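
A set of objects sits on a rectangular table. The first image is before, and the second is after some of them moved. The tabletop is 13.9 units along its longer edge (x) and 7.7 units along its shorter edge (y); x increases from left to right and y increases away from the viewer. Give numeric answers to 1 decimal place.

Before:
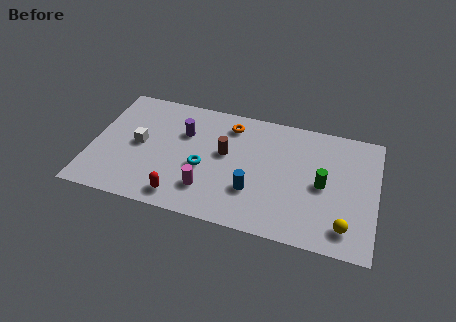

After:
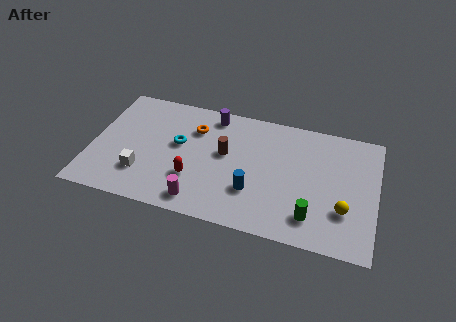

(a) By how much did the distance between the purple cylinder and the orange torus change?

-1.1

The distance was about 2.5 in the first image and 1.4 in the second, so they moved 1.1 units closer together.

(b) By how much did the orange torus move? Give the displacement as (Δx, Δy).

(-1.7, -0.7)

The orange torus started near (6.6, 6.3) and ended near (4.9, 5.6).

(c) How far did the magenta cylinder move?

0.9

The magenta cylinder was near (5.8, 1.9) before and (5.5, 1.1) after, so it travelled √(0.3² + 0.8²) ≈ 0.9 units.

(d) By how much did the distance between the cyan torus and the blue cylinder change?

+1.7

The distance was about 2.6 in the first image and 4.3 in the second, so they moved 1.7 units further apart.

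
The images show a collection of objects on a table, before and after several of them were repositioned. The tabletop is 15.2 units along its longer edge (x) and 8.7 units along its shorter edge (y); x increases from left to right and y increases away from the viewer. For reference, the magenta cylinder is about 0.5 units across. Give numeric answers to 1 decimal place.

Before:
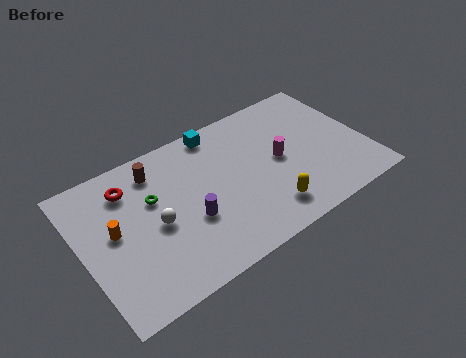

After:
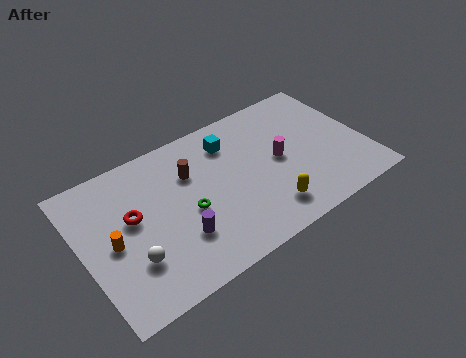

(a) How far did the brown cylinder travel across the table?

2.0

From (4.3, 7.1) to (6.0, 6.0), the brown cylinder covered √(1.7² + 1.1²) ≈ 2.0 units.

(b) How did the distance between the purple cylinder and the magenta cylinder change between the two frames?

+0.9

The distance was about 5.2 in the first image and 6.1 in the second, so they moved 0.9 units further apart.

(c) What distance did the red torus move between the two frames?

1.8

The red torus was near (2.8, 6.8) before and (2.7, 5.0) after, so it travelled √(0.1² + 1.8²) ≈ 1.8 units.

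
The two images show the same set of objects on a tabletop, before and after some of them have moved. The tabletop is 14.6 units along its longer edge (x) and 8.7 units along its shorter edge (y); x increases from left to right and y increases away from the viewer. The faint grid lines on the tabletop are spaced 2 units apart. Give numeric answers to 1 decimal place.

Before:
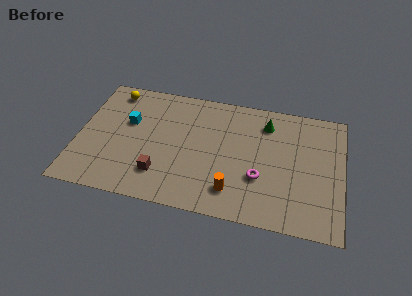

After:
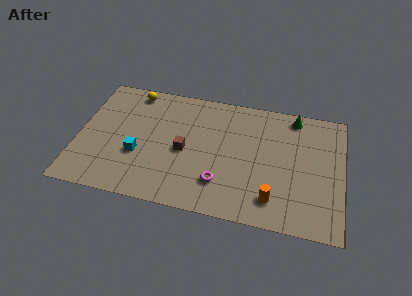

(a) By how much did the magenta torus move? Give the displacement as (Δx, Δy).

(-2.1, -0.8)

From the two frames, the magenta torus sits at roughly (10.1, 3.0) before and (8.0, 2.2) after.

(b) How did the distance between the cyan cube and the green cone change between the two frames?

+1.8

The distance was about 7.7 in the first image and 9.5 in the second, so they moved 1.8 units further apart.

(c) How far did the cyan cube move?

2.3

The cyan cube moved from about (2.7, 5.4) to (3.4, 3.2), a distance of √(0.7² + 2.2²) ≈ 2.3.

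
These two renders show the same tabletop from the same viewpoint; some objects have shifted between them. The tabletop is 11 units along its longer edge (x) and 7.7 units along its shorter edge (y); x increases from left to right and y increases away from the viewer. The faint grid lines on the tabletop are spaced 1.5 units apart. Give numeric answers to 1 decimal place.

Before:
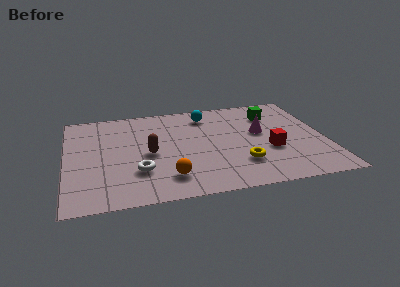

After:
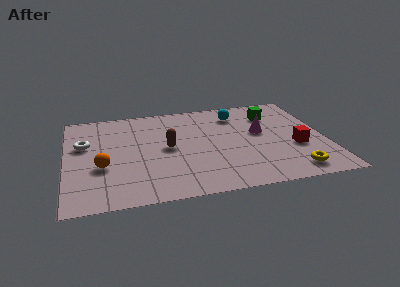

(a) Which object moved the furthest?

the white torus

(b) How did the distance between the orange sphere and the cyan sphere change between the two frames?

+1.6

They were about 5.1 units apart before and 6.7 after — 1.6 units further apart.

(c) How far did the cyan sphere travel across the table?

1.3

The cyan sphere moved from about (6.1, 6.3) to (7.4, 6.1), a distance of √(1.3² + 0.2²) ≈ 1.3.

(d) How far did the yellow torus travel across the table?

2.3

The yellow torus was near (7.3, 2.1) before and (9.4, 1.1) after, so it travelled √(2.1² + 1.0²) ≈ 2.3 units.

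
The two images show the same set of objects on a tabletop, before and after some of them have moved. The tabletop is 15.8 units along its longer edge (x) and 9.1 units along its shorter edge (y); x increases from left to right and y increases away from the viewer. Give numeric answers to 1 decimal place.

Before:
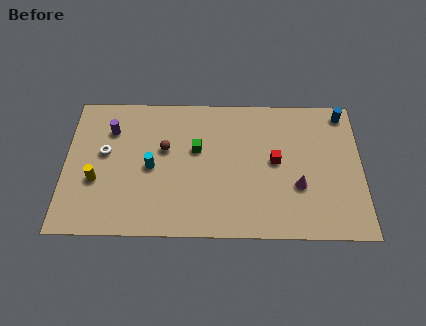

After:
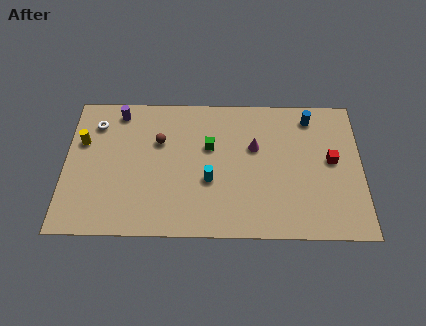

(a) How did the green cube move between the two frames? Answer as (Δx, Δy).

(0.7, 0.2)

From the two frames, the green cube sits at roughly (7.0, 5.5) before and (7.7, 5.7) after.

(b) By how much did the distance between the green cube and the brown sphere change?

+1.0

The distance was about 1.7 in the first image and 2.7 in the second, so they moved 1.0 units further apart.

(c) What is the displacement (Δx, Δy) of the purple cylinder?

(0.4, 1.2)

From the two frames, the purple cylinder sits at roughly (2.4, 6.7) before and (2.8, 7.9) after.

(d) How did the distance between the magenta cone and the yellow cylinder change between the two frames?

-1.5

Before: roughly 10.7 units apart; after: 9.2. That's 1.5 units closer together.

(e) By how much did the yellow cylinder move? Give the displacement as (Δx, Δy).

(-0.8, 2.5)

From the two frames, the yellow cylinder sits at roughly (1.7, 3.4) before and (0.9, 5.9) after.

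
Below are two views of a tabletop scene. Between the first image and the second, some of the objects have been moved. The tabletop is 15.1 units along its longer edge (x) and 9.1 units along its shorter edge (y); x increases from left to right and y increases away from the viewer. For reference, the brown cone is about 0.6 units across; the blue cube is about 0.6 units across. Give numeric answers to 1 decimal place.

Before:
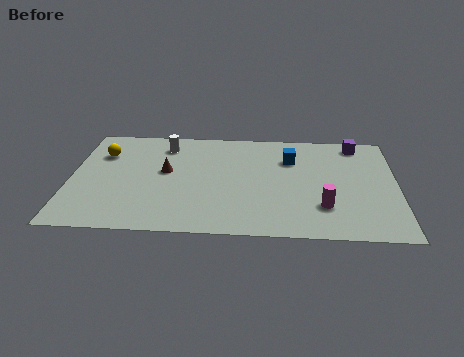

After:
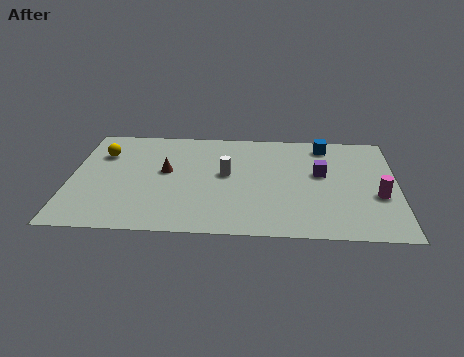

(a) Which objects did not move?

the yellow sphere and the brown cone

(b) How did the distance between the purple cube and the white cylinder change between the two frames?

-4.6

Before: roughly 9.0 units apart; after: 4.4. That's 4.6 units closer together.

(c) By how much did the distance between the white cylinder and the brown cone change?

+0.5

Before: roughly 2.3 units apart; after: 2.8. That's 0.5 units further apart.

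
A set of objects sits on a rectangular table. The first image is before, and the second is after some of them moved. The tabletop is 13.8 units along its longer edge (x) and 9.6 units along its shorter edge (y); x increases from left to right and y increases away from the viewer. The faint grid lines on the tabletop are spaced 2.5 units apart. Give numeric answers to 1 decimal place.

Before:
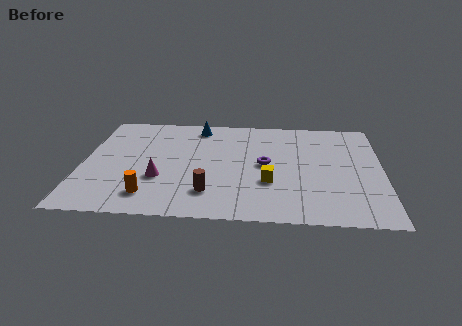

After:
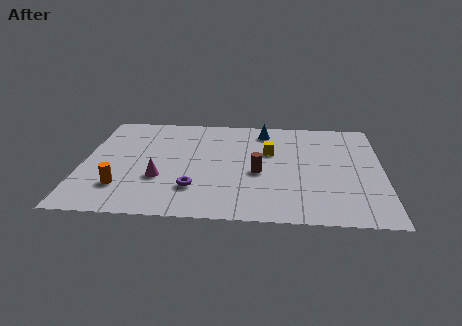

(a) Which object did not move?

the magenta cone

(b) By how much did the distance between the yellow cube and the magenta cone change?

+0.7

The distance was about 5.0 in the first image and 5.7 in the second, so they moved 0.7 units further apart.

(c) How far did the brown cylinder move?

2.9

From (5.9, 2.2) to (8.1, 4.1), the brown cylinder covered √(2.2² + 1.9²) ≈ 2.9 units.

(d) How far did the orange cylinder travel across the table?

1.4

From (3.2, 1.8) to (1.9, 2.4), the orange cylinder covered √(1.3² + 0.6²) ≈ 1.4 units.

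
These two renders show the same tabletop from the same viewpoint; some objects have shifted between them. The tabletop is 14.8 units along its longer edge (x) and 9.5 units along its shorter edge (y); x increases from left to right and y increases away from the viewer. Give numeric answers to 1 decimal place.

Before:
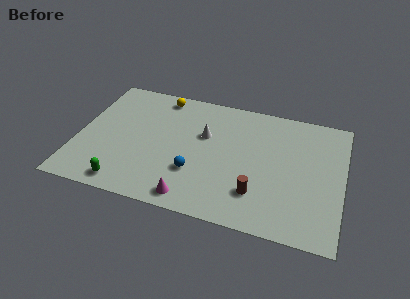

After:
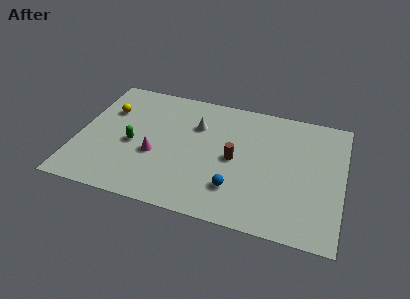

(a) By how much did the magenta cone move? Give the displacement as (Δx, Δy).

(-2.3, 2.6)

From the two frames, the magenta cone sits at roughly (6.7, 1.1) before and (4.4, 3.7) after.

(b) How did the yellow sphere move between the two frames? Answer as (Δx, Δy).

(-2.8, -1.9)

The yellow sphere was at about (4.3, 8.4) and moved to about (1.5, 6.5).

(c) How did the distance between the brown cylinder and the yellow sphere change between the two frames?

-0.9

The distance was about 8.4 in the first image and 7.5 in the second, so they moved 0.9 units closer together.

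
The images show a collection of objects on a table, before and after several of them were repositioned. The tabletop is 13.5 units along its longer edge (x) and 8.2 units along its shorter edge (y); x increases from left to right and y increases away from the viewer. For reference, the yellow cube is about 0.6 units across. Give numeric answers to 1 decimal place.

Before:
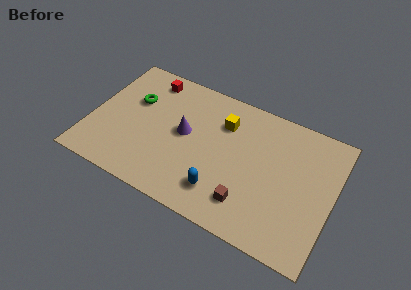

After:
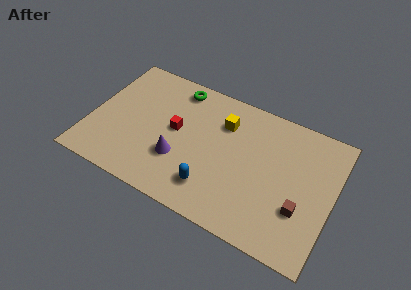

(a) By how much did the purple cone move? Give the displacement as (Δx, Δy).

(-0.1, -1.7)

The purple cone started near (5.2, 4.4) and ended near (5.1, 2.7).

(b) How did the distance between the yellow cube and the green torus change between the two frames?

-2.0

The distance was about 5.0 in the first image and 3.0 in the second, so they moved 2.0 units closer together.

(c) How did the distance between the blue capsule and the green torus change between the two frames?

-0.5

They were about 6.4 units apart before and 5.9 after — 0.5 units closer together.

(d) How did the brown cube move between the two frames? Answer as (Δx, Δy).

(2.8, 0.9)

From the two frames, the brown cube sits at roughly (9.1, 1.8) before and (11.9, 2.7) after.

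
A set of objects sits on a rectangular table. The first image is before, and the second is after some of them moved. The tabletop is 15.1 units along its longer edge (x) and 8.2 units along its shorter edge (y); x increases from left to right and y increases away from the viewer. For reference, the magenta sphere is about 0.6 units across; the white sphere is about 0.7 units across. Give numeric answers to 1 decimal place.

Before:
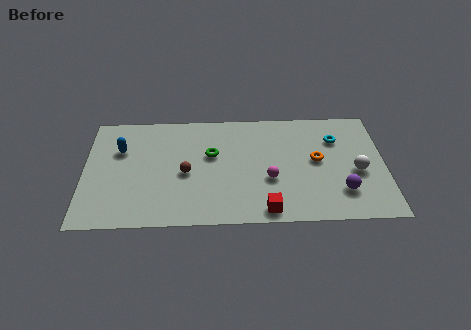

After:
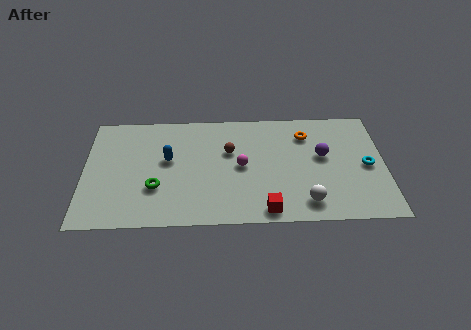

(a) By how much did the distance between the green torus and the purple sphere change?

+1.5

They were about 7.1 units apart before and 8.6 after — 1.5 units further apart.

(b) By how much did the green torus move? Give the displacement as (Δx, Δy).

(-2.8, -2.3)

The green torus was at about (6.4, 5.0) and moved to about (3.6, 2.7).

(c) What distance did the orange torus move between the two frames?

2.0

The orange torus was near (11.7, 4.4) before and (11.2, 6.3) after, so it travelled √(0.5² + 1.9²) ≈ 2.0 units.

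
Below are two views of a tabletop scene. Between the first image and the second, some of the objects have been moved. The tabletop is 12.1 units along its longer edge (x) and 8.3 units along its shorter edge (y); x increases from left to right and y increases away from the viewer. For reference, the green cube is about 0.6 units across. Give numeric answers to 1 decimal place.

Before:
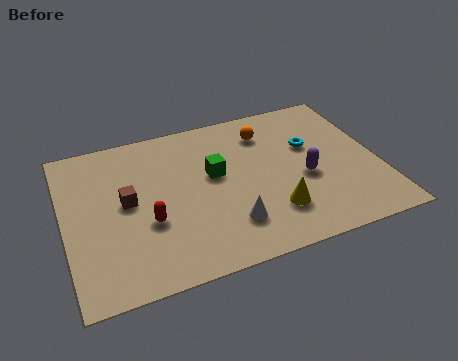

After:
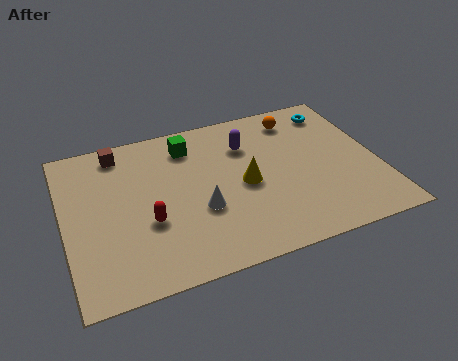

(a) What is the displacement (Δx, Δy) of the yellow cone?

(-0.9, 1.8)

The yellow cone was at about (7.8, 2.1) and moved to about (6.9, 3.9).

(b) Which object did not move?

the red capsule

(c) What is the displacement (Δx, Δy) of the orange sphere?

(1.3, 0.4)

The orange sphere started near (8.0, 6.5) and ended near (9.3, 6.9).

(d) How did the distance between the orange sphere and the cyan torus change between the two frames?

-0.6

They were about 2.1 units apart before and 1.5 after — 0.6 units closer together.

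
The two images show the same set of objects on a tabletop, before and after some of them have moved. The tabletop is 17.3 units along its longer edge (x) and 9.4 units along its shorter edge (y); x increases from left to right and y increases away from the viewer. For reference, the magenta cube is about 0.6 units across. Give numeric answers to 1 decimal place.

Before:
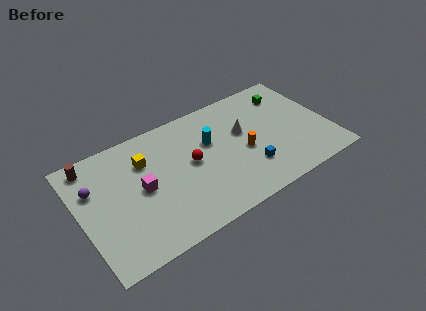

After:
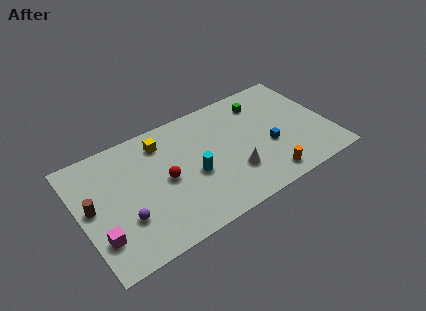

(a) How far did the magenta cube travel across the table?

3.9

The magenta cube moved from about (4.2, 4.7) to (1.0, 2.5), a distance of √(3.2² + 2.2²) ≈ 3.9.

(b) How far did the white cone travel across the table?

3.1

The white cone was near (11.5, 5.7) before and (10.3, 2.8) after, so it travelled √(1.2² + 2.9²) ≈ 3.1 units.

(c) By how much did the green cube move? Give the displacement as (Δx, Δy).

(-1.9, 0.1)

The green cube was at about (15.0, 7.4) and moved to about (13.1, 7.5).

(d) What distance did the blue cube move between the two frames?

1.9

The blue cube was near (11.4, 2.6) before and (13.0, 3.7) after, so it travelled √(1.6² + 1.1²) ≈ 1.9 units.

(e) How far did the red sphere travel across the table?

1.9

The red sphere was near (7.7, 5.0) before and (5.8, 4.6) after, so it travelled √(1.9² + 0.4²) ≈ 1.9 units.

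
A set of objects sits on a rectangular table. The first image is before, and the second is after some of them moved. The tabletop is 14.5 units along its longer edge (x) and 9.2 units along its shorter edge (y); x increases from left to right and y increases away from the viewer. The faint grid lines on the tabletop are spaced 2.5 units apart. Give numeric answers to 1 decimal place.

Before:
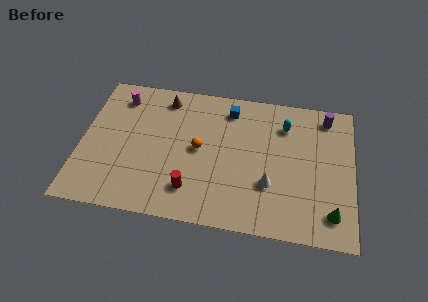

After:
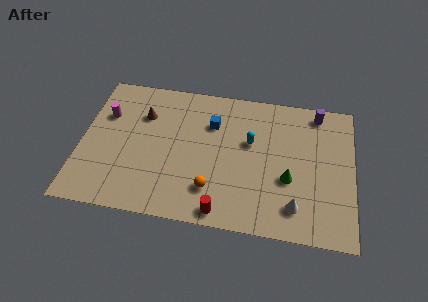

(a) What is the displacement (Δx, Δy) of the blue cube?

(-0.9, -1.1)

From the two frames, the blue cube sits at roughly (7.8, 7.6) before and (6.9, 6.5) after.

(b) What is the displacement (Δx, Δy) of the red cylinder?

(1.7, -1.1)

From the two frames, the red cylinder sits at roughly (6.0, 2.0) before and (7.7, 0.9) after.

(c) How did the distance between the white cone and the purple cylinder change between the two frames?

+0.7

Before: roughly 5.7 units apart; after: 6.4. That's 0.7 units further apart.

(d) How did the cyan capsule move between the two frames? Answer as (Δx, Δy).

(-1.8, -1.4)

From the two frames, the cyan capsule sits at roughly (10.8, 7.0) before and (9.0, 5.6) after.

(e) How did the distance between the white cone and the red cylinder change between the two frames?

-0.3

They were about 4.2 units apart before and 3.9 after — 0.3 units closer together.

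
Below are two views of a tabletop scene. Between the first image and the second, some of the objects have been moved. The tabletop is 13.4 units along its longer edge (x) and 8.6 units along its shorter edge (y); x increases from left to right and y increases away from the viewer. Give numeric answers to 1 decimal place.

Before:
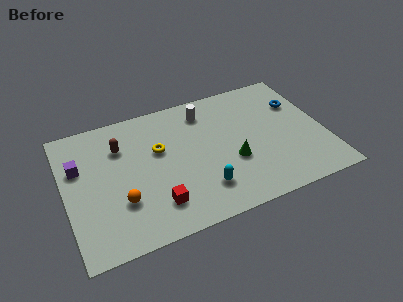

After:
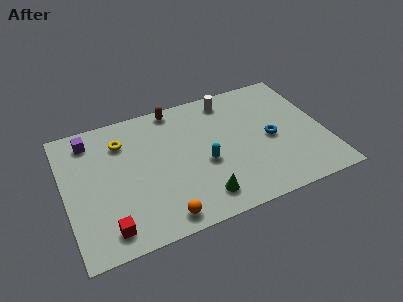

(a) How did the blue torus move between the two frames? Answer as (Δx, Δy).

(-1.7, -1.9)

The blue torus was at about (12.3, 5.9) and moved to about (10.6, 4.0).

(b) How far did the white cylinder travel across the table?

1.4

From (7.5, 7.0) to (8.8, 7.4), the white cylinder covered √(1.3² + 0.4²) ≈ 1.4 units.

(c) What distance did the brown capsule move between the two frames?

3.4

The brown capsule was near (3.0, 6.2) before and (6.0, 7.8) after, so it travelled √(3.0² + 1.6²) ≈ 3.4 units.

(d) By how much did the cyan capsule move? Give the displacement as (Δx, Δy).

(0.3, 1.6)

The cyan capsule was at about (6.8, 2.0) and moved to about (7.1, 3.6).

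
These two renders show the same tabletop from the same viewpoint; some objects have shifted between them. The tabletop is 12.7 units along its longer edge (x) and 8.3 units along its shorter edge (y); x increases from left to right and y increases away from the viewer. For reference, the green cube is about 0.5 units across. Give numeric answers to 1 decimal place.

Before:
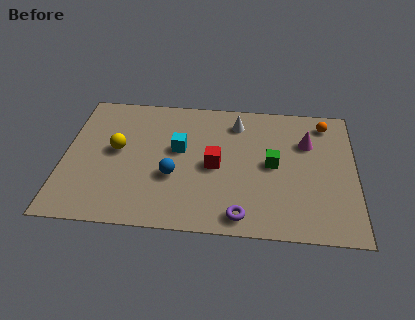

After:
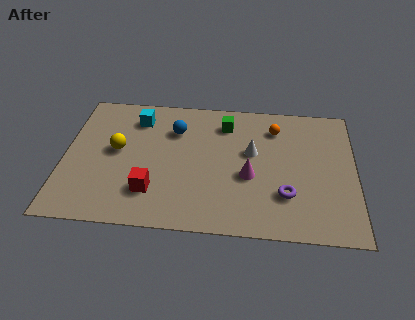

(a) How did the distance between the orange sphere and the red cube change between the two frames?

+1.2

They were about 5.7 units apart before and 6.9 after — 1.2 units further apart.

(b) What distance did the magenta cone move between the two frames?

3.4

The magenta cone moved from about (10.6, 5.7) to (8.1, 3.4), a distance of √(2.5² + 2.3²) ≈ 3.4.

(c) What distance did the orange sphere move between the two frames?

2.3

The orange sphere moved from about (11.4, 7.0) to (9.2, 6.5), a distance of √(2.2² + 0.5²) ≈ 2.3.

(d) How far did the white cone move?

1.9

The white cone was near (7.5, 6.7) before and (8.2, 4.9) after, so it travelled √(0.7² + 1.8²) ≈ 1.9 units.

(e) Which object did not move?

the yellow sphere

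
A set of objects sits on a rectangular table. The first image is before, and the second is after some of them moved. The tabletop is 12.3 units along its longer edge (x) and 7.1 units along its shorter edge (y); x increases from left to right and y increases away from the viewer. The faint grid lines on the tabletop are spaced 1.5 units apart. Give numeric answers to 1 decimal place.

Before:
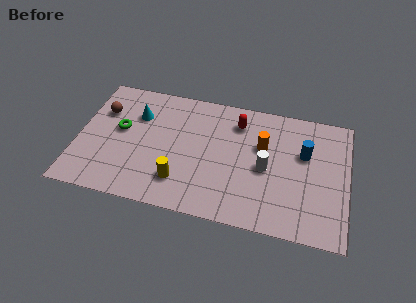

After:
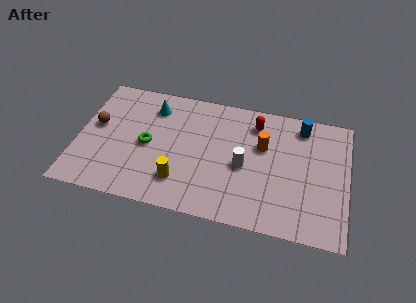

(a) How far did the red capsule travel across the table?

0.8

The red capsule was near (7.2, 5.6) before and (8.0, 5.7) after, so it travelled √(0.8² + 0.1²) ≈ 0.8 units.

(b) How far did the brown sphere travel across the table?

0.9

From (1.0, 4.9) to (0.8, 4.0), the brown sphere covered √(0.2² + 0.9²) ≈ 0.9 units.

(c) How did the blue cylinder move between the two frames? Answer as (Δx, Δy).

(-0.2, 1.5)

From the two frames, the blue cylinder sits at roughly (10.3, 4.5) before and (10.1, 6.0) after.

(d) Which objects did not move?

the yellow cylinder and the orange cylinder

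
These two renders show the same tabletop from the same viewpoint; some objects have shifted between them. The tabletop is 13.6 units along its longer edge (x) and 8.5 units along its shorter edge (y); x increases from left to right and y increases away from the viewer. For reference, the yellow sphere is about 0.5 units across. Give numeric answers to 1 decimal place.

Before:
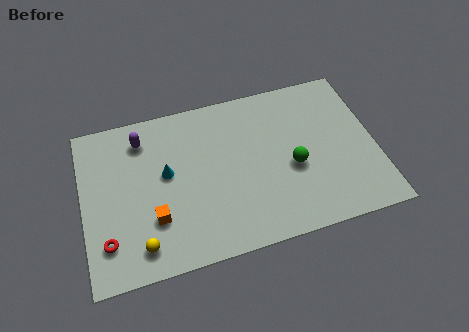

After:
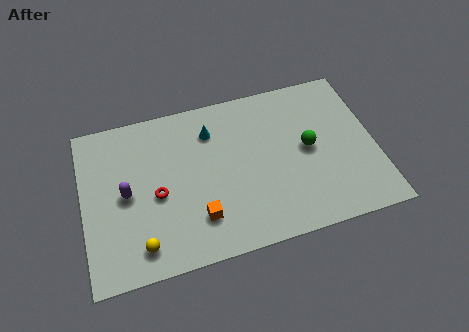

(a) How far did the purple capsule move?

2.8

The purple capsule moved from about (2.9, 6.9) to (2.0, 4.2), a distance of √(0.9² + 2.7²) ≈ 2.8.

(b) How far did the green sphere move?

1.1

The green sphere was near (9.7, 3.6) before and (10.5, 4.4) after, so it travelled √(0.8² + 0.8²) ≈ 1.1 units.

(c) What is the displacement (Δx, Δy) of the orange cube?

(2.0, -0.5)

From the two frames, the orange cube sits at roughly (3.2, 2.6) before and (5.2, 2.1) after.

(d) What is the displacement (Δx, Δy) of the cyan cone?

(2.2, 1.7)

The cyan cone was at about (3.9, 4.8) and moved to about (6.1, 6.5).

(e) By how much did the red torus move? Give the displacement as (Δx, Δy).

(2.4, 1.8)

The red torus started near (1.0, 2.0) and ended near (3.4, 3.8).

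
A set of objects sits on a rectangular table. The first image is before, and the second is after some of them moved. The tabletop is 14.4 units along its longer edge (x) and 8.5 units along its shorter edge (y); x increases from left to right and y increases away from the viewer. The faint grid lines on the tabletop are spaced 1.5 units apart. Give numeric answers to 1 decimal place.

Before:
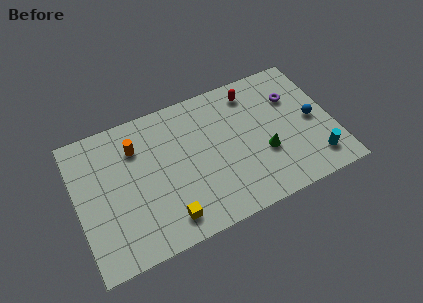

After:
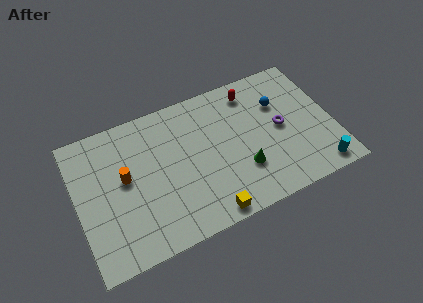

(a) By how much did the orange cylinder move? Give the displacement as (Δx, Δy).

(-0.8, -1.6)

The orange cylinder was at about (3.5, 6.3) and moved to about (2.7, 4.7).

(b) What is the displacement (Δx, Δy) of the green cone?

(-1.3, -0.5)

The green cone was at about (10.4, 3.1) and moved to about (9.1, 2.6).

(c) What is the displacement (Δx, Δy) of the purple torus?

(-0.9, -1.6)

The purple torus was at about (12.4, 5.9) and moved to about (11.5, 4.3).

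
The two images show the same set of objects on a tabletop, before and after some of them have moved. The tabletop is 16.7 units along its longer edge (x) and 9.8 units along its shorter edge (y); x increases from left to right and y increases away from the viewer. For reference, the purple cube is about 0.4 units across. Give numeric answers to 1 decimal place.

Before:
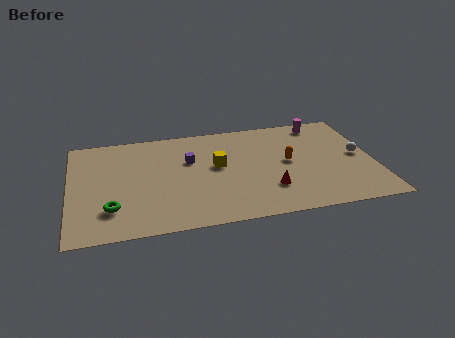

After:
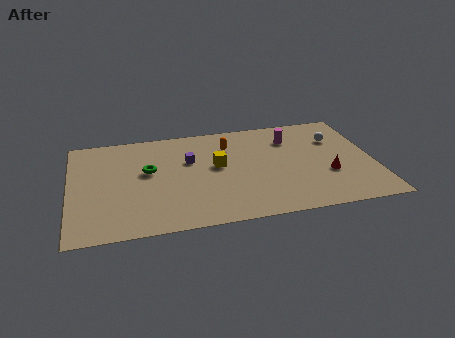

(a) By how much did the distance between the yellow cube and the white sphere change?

-1.0

They were about 7.8 units apart before and 6.8 after — 1.0 units closer together.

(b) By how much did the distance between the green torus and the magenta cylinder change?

-5.2

They were about 13.4 units apart before and 8.2 after — 5.2 units closer together.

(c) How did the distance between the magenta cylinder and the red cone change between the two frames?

-2.5

Before: roughly 6.8 units apart; after: 4.3. That's 2.5 units closer together.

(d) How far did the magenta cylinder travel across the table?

2.2

The magenta cylinder was near (14.1, 8.6) before and (12.3, 7.4) after, so it travelled √(1.8² + 1.2²) ≈ 2.2 units.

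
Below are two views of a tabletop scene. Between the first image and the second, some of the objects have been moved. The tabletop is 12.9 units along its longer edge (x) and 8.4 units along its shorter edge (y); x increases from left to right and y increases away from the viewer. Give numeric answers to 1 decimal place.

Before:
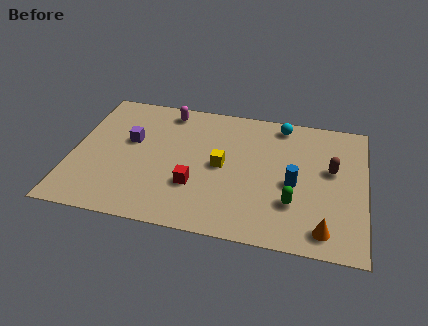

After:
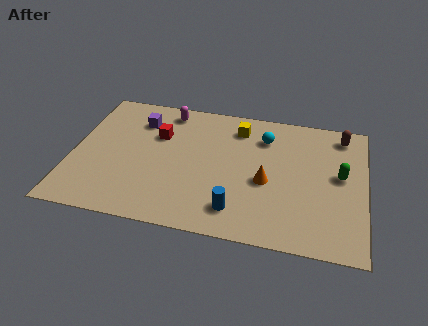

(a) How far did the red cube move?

3.4

The red cube moved from about (5.5, 2.7) to (3.7, 5.6), a distance of √(1.8² + 2.9²) ≈ 3.4.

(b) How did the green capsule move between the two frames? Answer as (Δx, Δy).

(2.0, 2.1)

The green capsule was at about (9.8, 2.5) and moved to about (11.8, 4.6).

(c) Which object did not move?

the magenta capsule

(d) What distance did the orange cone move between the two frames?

3.5

The orange cone was near (11.2, 1.2) before and (8.6, 3.6) after, so it travelled √(2.6² + 2.4²) ≈ 3.5 units.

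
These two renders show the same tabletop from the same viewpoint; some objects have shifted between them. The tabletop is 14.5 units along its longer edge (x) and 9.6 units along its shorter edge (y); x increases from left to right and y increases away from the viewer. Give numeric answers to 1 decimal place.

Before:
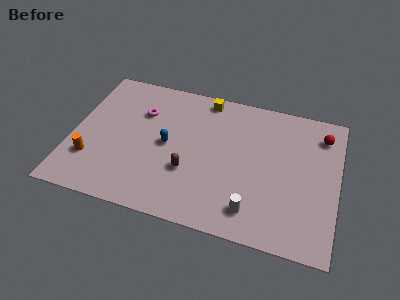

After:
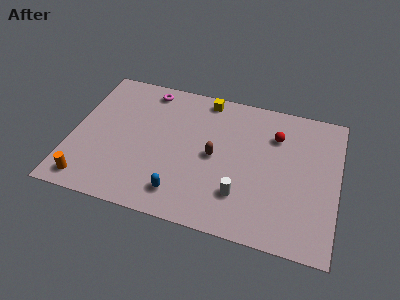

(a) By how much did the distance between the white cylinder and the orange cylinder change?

-0.7

The distance was about 9.0 in the first image and 8.3 in the second, so they moved 0.7 units closer together.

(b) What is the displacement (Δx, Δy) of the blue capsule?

(1.0, -3.1)

The blue capsule started near (5.2, 4.8) and ended near (6.2, 1.7).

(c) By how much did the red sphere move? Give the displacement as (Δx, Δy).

(-2.5, -0.7)

The red sphere was at about (13.5, 7.7) and moved to about (11.0, 7.0).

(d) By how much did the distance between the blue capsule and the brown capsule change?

+1.4

The distance was about 2.0 in the first image and 3.4 in the second, so they moved 1.4 units further apart.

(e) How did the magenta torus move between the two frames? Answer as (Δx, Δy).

(0.2, 1.7)

The magenta torus was at about (3.6, 6.7) and moved to about (3.8, 8.4).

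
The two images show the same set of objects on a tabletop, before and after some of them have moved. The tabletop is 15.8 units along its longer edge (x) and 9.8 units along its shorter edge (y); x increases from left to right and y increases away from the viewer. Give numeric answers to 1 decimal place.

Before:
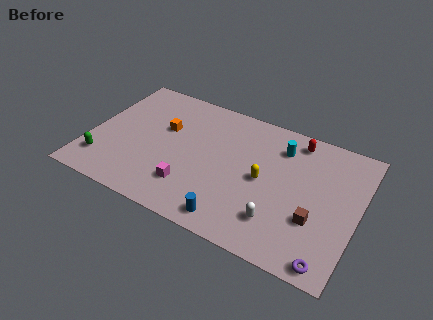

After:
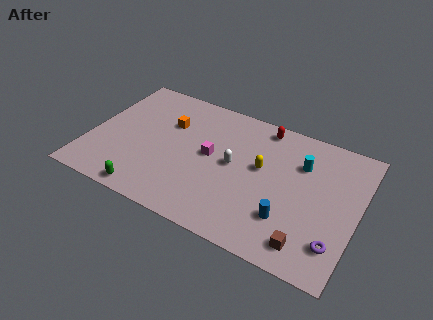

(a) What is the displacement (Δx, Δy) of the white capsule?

(-3.0, 2.8)

From the two frames, the white capsule sits at roughly (11.5, 2.3) before and (8.5, 5.1) after.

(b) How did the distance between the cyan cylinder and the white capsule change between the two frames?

-1.1

Before: roughly 5.3 units apart; after: 4.2. That's 1.1 units closer together.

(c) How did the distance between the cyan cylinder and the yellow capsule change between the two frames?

-0.3

The distance was about 2.9 in the first image and 2.6 in the second, so they moved 0.3 units closer together.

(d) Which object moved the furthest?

the white capsule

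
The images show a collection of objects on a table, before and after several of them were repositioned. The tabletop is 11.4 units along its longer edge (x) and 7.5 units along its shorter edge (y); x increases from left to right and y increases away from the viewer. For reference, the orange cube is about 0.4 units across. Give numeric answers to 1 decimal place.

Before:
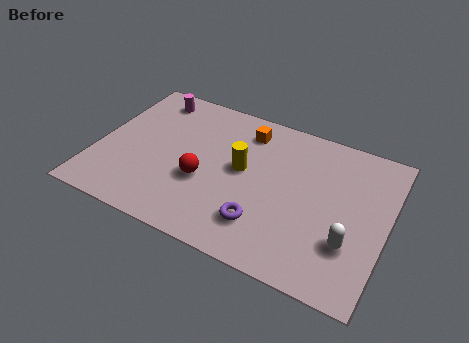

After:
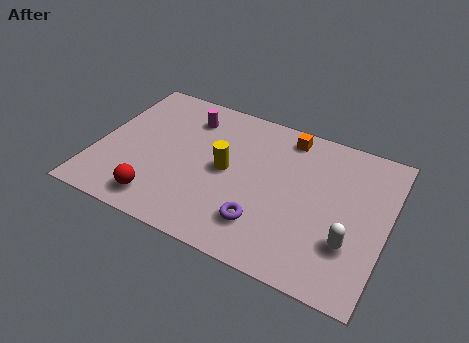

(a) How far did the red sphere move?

2.3

The red sphere was near (4.3, 2.9) before and (2.8, 1.2) after, so it travelled √(1.5² + 1.7²) ≈ 2.3 units.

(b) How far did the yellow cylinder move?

0.7

From (5.7, 4.1) to (5.1, 3.8), the yellow cylinder covered √(0.6² + 0.3²) ≈ 0.7 units.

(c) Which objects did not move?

the purple torus and the white capsule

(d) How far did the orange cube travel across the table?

1.6

The orange cube was near (5.6, 6.1) before and (7.2, 6.5) after, so it travelled √(1.6² + 0.4²) ≈ 1.6 units.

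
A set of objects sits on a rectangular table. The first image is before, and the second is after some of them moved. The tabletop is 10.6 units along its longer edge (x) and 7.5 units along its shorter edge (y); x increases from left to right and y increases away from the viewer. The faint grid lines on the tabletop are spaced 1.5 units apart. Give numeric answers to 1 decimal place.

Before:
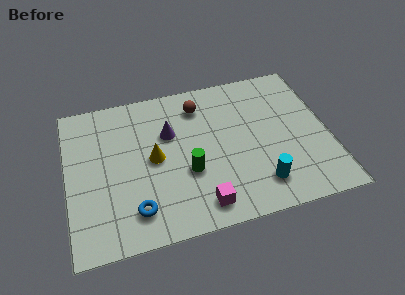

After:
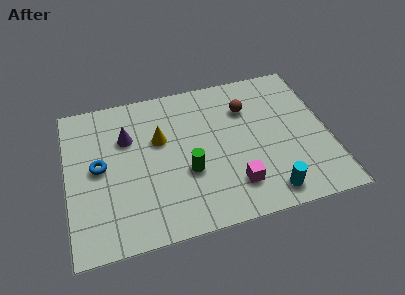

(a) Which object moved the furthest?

the blue torus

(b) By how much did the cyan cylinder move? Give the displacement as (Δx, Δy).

(0.3, -0.5)

The cyan cylinder started near (7.6, 1.5) and ended near (7.9, 1.0).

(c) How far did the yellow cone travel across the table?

0.9

The yellow cone was near (3.5, 3.8) before and (3.8, 4.7) after, so it travelled √(0.3² + 0.9²) ≈ 0.9 units.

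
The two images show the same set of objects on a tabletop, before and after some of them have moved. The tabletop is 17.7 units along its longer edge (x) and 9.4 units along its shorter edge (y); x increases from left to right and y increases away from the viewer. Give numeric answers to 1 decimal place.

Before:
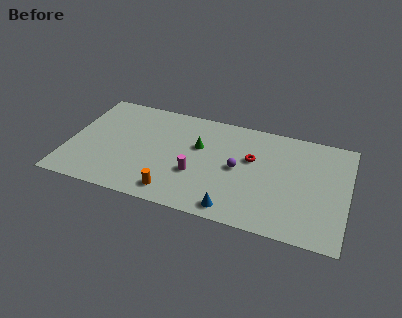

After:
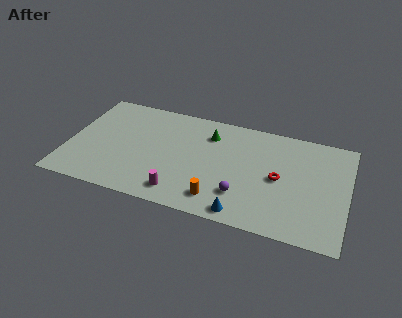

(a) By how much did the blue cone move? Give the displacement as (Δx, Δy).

(0.6, -0.1)

The blue cone was at about (10.8, 1.1) and moved to about (11.4, 1.0).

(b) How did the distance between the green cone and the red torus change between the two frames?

+1.9

The distance was about 3.4 in the first image and 5.3 in the second, so they moved 1.9 units further apart.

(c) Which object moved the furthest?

the orange cylinder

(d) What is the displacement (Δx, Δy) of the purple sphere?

(0.4, -2.2)

The purple sphere started near (10.8, 4.7) and ended near (11.2, 2.5).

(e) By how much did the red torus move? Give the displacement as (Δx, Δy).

(1.8, -1.2)

The red torus started near (11.6, 5.8) and ended near (13.4, 4.6).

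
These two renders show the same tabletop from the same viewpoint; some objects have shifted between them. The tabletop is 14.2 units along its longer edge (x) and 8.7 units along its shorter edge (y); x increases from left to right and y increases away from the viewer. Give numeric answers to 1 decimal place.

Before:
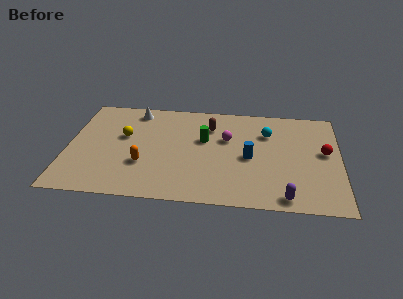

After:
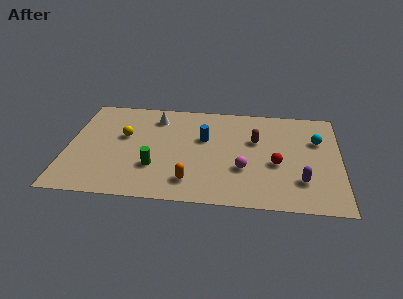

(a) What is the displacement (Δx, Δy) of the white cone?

(1.1, -0.5)

From the two frames, the white cone sits at roughly (3.4, 7.5) before and (4.5, 7.0) after.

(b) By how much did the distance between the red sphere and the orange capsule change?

-4.8

They were about 9.6 units apart before and 4.8 after — 4.8 units closer together.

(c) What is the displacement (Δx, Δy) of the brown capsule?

(2.4, -1.0)

From the two frames, the brown capsule sits at roughly (7.4, 6.5) before and (9.8, 5.5) after.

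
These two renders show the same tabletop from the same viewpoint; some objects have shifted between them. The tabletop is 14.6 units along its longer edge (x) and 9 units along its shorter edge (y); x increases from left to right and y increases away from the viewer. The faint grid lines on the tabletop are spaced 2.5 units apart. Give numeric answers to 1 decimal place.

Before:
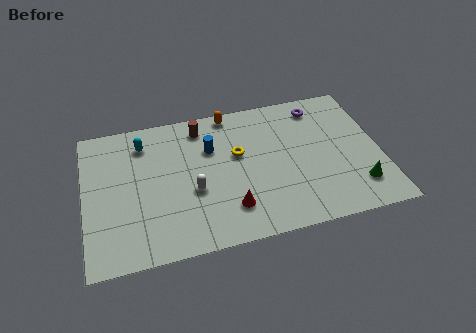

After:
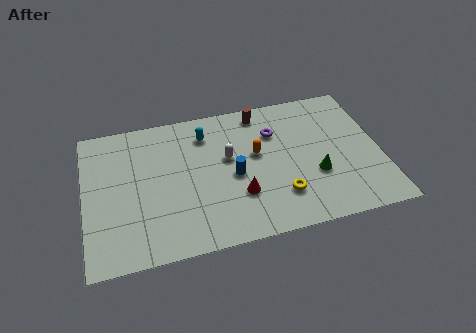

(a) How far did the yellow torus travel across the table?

3.6

The yellow torus moved from about (7.6, 5.4) to (9.5, 2.3), a distance of √(1.9² + 3.1²) ≈ 3.6.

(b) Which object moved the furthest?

the yellow torus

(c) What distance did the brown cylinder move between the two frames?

3.0

The brown cylinder was near (5.9, 7.6) before and (8.9, 7.9) after, so it travelled √(3.0² + 0.3²) ≈ 3.0 units.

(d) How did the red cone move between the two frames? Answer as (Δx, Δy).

(0.5, 0.7)

From the two frames, the red cone sits at roughly (7.0, 2.1) before and (7.5, 2.8) after.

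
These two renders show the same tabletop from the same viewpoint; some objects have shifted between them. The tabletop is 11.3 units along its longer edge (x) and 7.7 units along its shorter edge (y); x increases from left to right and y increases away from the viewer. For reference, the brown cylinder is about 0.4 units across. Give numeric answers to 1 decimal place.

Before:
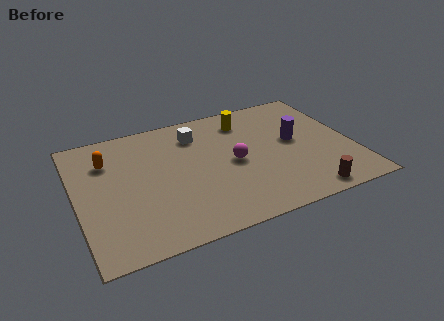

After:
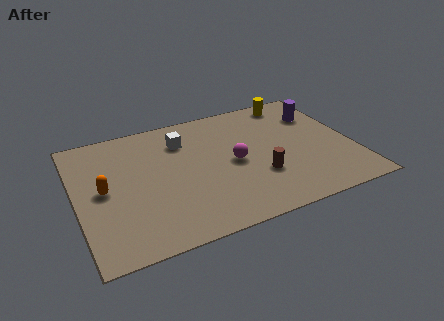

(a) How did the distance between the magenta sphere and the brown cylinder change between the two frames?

-2.4

Before: roughly 3.9 units apart; after: 1.5. That's 2.4 units closer together.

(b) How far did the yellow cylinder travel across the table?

2.2

The yellow cylinder was near (7.2, 6.2) before and (9.3, 6.8) after, so it travelled √(2.1² + 0.6²) ≈ 2.2 units.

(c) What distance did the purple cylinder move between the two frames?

1.8

The purple cylinder moved from about (9.0, 4.2) to (10.2, 5.6), a distance of √(1.2² + 1.4²) ≈ 1.8.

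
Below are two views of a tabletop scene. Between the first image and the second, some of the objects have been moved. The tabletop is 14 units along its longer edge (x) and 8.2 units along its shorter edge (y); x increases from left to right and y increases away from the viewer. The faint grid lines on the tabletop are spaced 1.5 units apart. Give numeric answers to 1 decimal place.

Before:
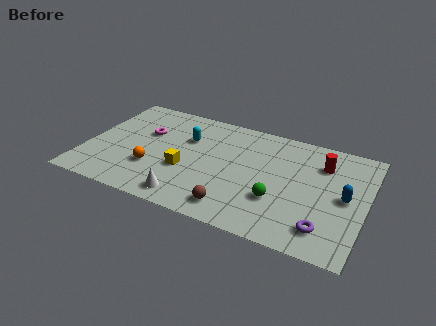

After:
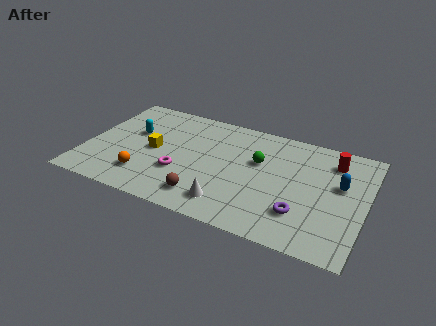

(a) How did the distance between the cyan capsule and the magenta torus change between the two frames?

+1.4

Before: roughly 2.1 units apart; after: 3.5. That's 1.4 units further apart.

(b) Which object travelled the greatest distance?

the magenta torus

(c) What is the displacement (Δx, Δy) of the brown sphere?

(-1.5, 0.2)

The brown sphere was at about (7.8, 1.3) and moved to about (6.3, 1.5).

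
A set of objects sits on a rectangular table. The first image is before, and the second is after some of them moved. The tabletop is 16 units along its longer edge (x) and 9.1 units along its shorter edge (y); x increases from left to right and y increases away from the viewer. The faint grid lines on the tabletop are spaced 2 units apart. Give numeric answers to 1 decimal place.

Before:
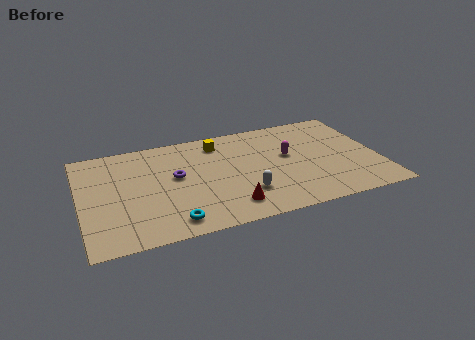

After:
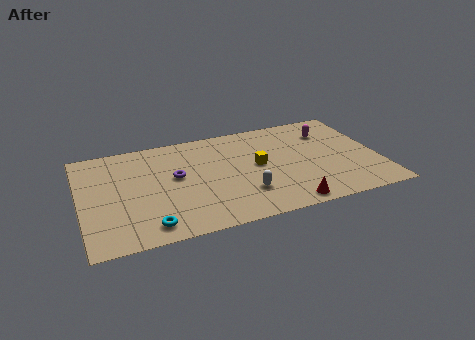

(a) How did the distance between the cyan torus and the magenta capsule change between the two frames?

+3.9

The distance was about 7.7 in the first image and 11.6 in the second, so they moved 3.9 units further apart.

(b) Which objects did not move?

the white capsule and the purple torus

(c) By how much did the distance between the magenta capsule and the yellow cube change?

+0.3

Before: roughly 4.3 units apart; after: 4.6. That's 0.3 units further apart.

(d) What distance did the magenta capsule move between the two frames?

2.9

The magenta capsule moved from about (11.2, 5.2) to (13.6, 6.8), a distance of √(2.4² + 1.6²) ≈ 2.9.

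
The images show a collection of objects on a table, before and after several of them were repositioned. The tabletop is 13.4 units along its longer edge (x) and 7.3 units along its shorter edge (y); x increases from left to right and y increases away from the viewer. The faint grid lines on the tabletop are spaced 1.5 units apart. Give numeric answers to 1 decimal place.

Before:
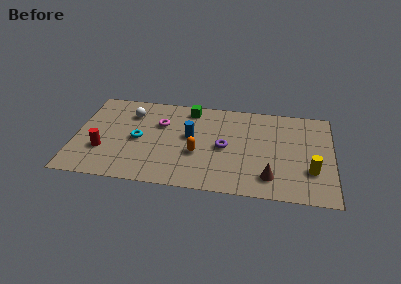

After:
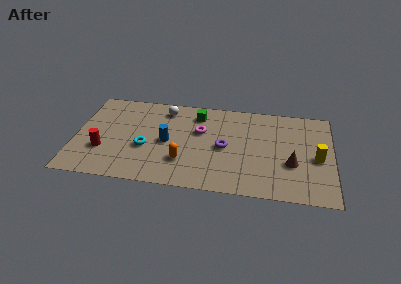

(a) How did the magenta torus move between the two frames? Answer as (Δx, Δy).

(2.1, -0.3)

The magenta torus was at about (4.4, 4.9) and moved to about (6.5, 4.6).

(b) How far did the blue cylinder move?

1.3

From (6.0, 4.1) to (4.8, 3.5), the blue cylinder covered √(1.2² + 0.6²) ≈ 1.3 units.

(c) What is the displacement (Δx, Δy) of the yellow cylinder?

(0.3, 1.0)

The yellow cylinder was at about (12.3, 2.3) and moved to about (12.6, 3.3).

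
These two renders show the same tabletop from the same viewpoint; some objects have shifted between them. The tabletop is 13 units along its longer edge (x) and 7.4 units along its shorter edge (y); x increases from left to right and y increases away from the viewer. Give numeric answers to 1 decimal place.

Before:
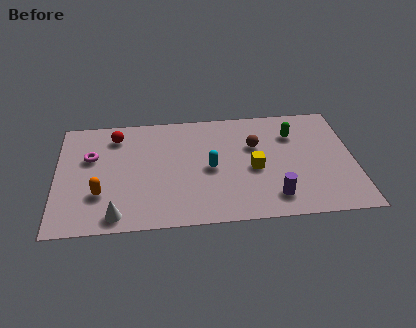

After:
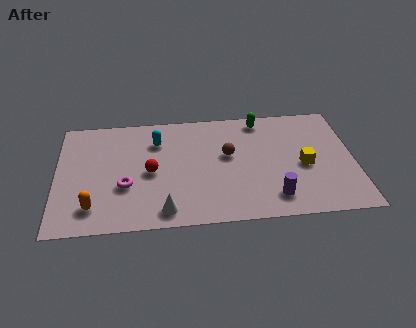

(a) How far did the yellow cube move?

2.2

The yellow cube moved from about (8.6, 3.3) to (10.8, 3.3), a distance of √(2.2² + 0.0²) ≈ 2.2.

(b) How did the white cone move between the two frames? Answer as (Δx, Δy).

(2.1, 0.1)

From the two frames, the white cone sits at roughly (2.6, 0.9) before and (4.7, 1.0) after.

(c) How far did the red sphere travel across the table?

2.9

The red sphere moved from about (2.6, 6.0) to (4.1, 3.5), a distance of √(1.5² + 2.5²) ≈ 2.9.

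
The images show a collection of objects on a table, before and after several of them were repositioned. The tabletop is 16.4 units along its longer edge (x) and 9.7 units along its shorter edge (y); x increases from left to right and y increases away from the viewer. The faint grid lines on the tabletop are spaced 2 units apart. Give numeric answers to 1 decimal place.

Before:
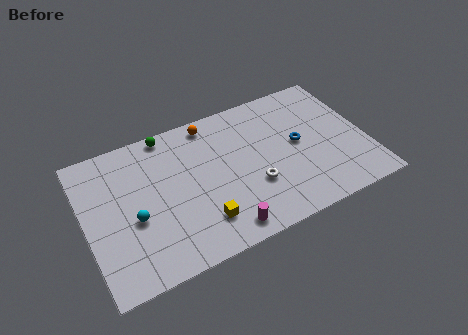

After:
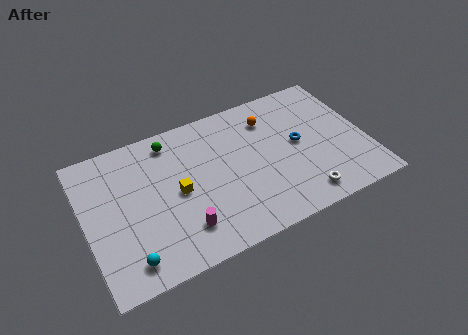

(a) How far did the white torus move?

3.2

The white torus was near (9.6, 3.3) before and (12.2, 1.4) after, so it travelled √(2.6² + 1.9²) ≈ 3.2 units.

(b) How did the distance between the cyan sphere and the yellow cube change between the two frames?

+0.4

They were about 4.1 units apart before and 4.5 after — 0.4 units further apart.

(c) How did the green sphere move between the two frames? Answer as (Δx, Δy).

(0.1, -0.6)

The green sphere was at about (5.2, 8.9) and moved to about (5.3, 8.3).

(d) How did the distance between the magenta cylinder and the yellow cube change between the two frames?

+1.0

Before: roughly 1.5 units apart; after: 2.5. That's 1.0 units further apart.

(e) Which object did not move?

the blue torus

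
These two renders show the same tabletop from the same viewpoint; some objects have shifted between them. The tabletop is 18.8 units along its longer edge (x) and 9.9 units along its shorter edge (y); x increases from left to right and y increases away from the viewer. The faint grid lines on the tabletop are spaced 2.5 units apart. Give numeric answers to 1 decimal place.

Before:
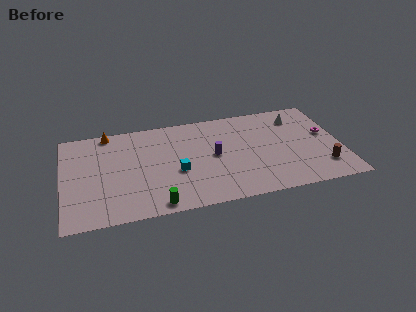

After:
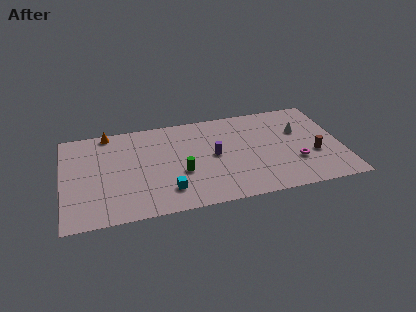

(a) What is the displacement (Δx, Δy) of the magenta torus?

(-2.3, -2.5)

From the two frames, the magenta torus sits at roughly (17.9, 5.7) before and (15.6, 3.2) after.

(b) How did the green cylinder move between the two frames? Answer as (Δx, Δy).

(1.8, 2.8)

The green cylinder was at about (6.1, 1.0) and moved to about (7.9, 3.8).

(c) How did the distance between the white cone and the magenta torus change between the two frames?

+0.4

The distance was about 2.8 in the first image and 3.2 in the second, so they moved 0.4 units further apart.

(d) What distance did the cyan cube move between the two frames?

1.9

From (7.6, 4.0) to (6.9, 2.2), the cyan cube covered √(0.7² + 1.8²) ≈ 1.9 units.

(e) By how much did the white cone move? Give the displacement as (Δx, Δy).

(0.0, -1.5)

The white cone started near (16.1, 7.9) and ended near (16.1, 6.4).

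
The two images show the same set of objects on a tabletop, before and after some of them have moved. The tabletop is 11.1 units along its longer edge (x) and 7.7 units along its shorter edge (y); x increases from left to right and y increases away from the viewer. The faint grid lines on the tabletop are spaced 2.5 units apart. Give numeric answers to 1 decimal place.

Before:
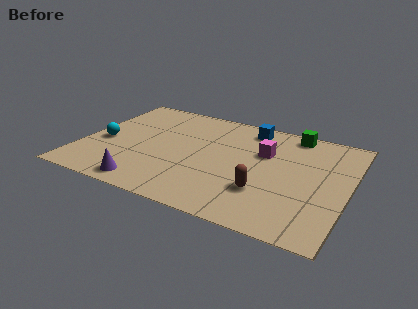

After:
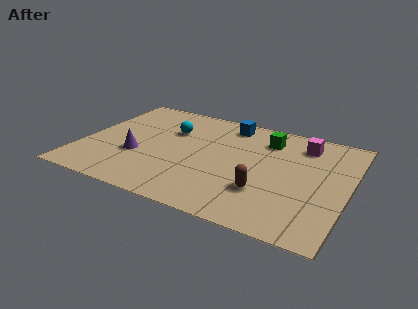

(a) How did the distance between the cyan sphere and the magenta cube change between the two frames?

-1.2

They were about 6.8 units apart before and 5.6 after — 1.2 units closer together.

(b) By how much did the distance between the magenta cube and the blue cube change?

+1.4

Before: roughly 1.8 units apart; after: 3.2. That's 1.4 units further apart.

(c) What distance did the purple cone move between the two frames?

2.0

From (3.1, 0.9) to (2.4, 2.8), the purple cone covered √(0.7² + 1.9²) ≈ 2.0 units.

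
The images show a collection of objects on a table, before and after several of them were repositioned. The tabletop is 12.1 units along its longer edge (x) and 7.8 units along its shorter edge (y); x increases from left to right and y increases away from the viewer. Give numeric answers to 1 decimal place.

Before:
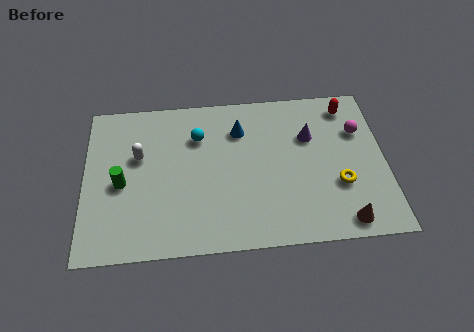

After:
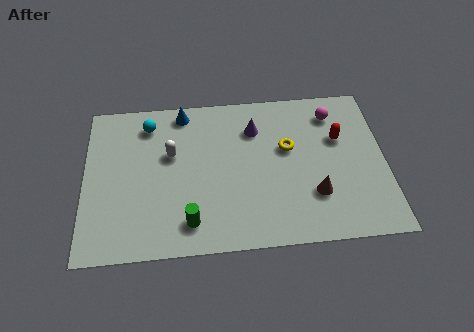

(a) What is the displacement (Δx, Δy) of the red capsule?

(-0.4, -1.6)

From the two frames, the red capsule sits at roughly (10.7, 6.6) before and (10.3, 5.0) after.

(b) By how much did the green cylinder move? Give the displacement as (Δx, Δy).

(2.7, -2.1)

From the two frames, the green cylinder sits at roughly (1.5, 3.5) before and (4.2, 1.4) after.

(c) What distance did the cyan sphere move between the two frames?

2.2

The cyan sphere moved from about (4.6, 5.6) to (2.6, 6.4), a distance of √(2.0² + 0.8²) ≈ 2.2.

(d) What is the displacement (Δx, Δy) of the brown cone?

(-1.1, 1.4)

The brown cone started near (10.3, 0.9) and ended near (9.2, 2.3).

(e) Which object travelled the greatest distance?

the green cylinder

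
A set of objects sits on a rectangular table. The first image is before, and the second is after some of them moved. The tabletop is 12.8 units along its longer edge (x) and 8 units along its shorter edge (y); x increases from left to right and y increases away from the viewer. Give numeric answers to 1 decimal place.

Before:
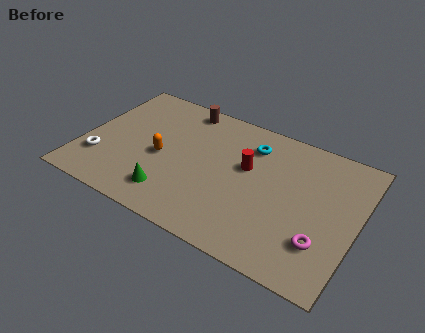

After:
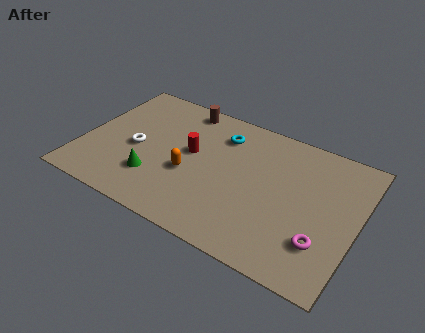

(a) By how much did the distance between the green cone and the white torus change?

-1.8

Before: roughly 3.6 units apart; after: 1.8. That's 1.8 units closer together.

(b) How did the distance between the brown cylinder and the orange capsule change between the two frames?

+0.5

They were about 3.5 units apart before and 4.0 after — 0.5 units further apart.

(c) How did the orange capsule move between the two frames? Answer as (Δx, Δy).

(1.4, -0.4)

The orange capsule was at about (3.7, 3.6) and moved to about (5.1, 3.2).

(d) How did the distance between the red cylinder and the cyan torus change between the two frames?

+0.7

They were about 1.4 units apart before and 2.1 after — 0.7 units further apart.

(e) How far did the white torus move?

2.1

From (1.0, 2.2) to (2.5, 3.6), the white torus covered √(1.5² + 1.4²) ≈ 2.1 units.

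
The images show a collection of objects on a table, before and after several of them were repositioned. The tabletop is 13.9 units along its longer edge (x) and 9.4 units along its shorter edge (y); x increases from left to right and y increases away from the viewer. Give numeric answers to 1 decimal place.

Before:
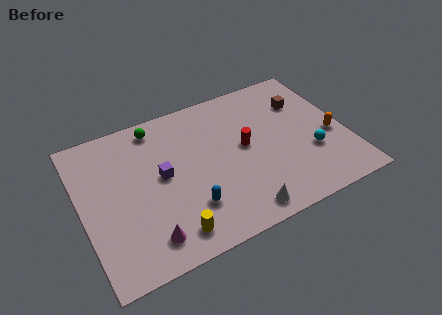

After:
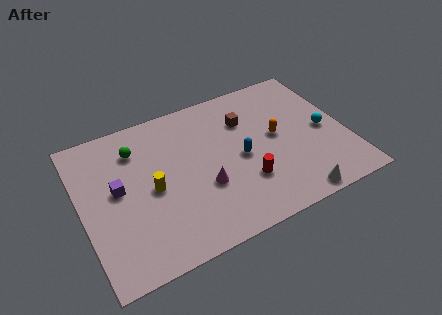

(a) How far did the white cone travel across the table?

2.8

The white cone was near (7.8, 1.1) before and (10.6, 0.8) after, so it travelled √(2.8² + 0.3²) ≈ 2.8 units.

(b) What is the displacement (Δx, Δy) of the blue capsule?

(3.0, 1.9)

The blue capsule was at about (5.3, 2.5) and moved to about (8.3, 4.4).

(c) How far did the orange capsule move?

3.0

The orange capsule moved from about (13.1, 3.9) to (10.3, 5.0), a distance of √(2.8² + 1.1²) ≈ 3.0.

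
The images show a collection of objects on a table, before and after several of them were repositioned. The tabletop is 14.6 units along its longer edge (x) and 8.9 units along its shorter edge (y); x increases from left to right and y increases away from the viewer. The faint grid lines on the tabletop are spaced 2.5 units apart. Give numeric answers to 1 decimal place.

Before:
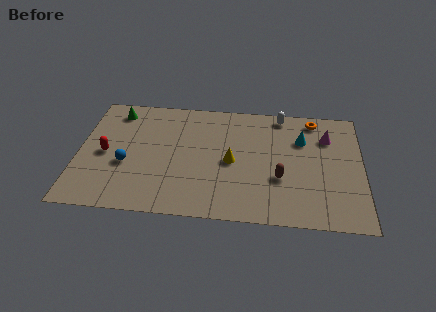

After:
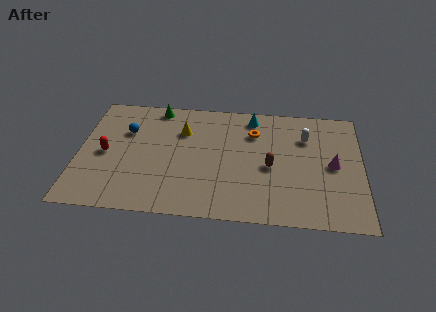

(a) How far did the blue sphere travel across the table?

2.5

The blue sphere was near (2.5, 3.5) before and (2.4, 6.0) after, so it travelled √(0.1² + 2.5²) ≈ 2.5 units.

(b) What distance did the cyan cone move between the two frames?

3.0

The cyan cone moved from about (11.5, 6.2) to (8.9, 7.7), a distance of √(2.6² + 1.5²) ≈ 3.0.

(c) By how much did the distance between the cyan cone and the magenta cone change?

+4.0

They were about 1.3 units apart before and 5.3 after — 4.0 units further apart.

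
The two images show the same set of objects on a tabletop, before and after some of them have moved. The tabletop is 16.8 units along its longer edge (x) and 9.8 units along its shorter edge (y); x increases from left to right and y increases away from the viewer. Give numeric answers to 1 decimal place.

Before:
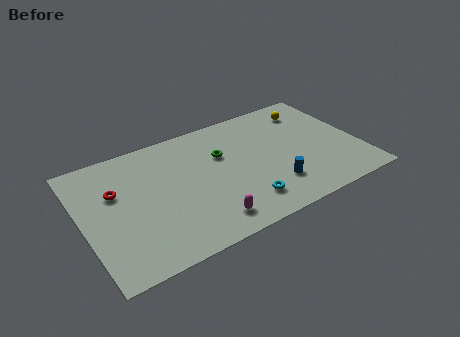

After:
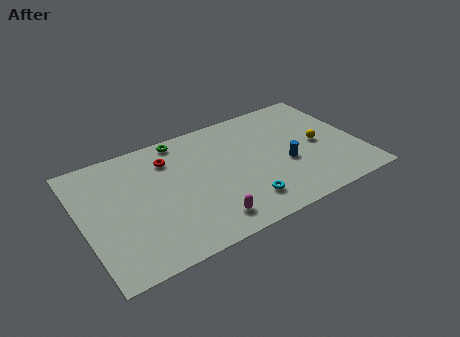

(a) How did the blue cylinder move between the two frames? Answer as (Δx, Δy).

(1.0, 1.4)

The blue cylinder started near (11.2, 2.5) and ended near (12.2, 3.9).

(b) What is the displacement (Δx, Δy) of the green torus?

(-2.2, 2.4)

From the two frames, the green torus sits at roughly (8.6, 6.4) before and (6.4, 8.8) after.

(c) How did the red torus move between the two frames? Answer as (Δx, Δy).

(3.4, 1.2)

The red torus started near (2.1, 6.3) and ended near (5.5, 7.5).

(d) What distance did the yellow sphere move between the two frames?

3.2

The yellow sphere was near (14.4, 7.9) before and (14.4, 4.7) after, so it travelled √(0.0² + 3.2²) ≈ 3.2 units.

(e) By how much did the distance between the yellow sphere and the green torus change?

+3.0

They were about 6.0 units apart before and 9.0 after — 3.0 units further apart.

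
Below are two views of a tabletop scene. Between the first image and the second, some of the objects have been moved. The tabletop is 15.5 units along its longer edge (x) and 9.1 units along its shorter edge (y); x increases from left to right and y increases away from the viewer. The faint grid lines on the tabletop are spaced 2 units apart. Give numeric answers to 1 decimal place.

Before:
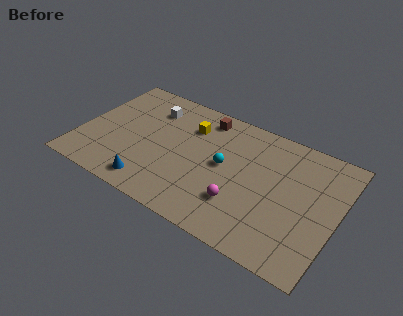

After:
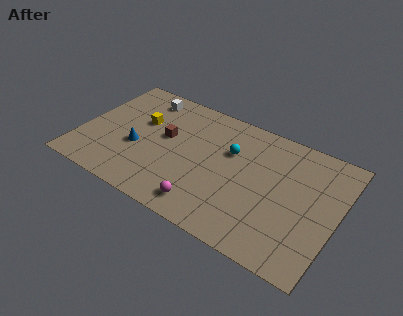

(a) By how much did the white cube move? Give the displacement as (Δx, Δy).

(-0.6, 0.7)

From the two frames, the white cube sits at roughly (3.8, 7.0) before and (3.2, 7.7) after.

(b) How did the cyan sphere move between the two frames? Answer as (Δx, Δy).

(0.2, 1.2)

The cyan sphere started near (8.7, 4.8) and ended near (8.9, 6.0).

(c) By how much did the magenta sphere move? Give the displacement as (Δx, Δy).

(-1.9, -1.2)

The magenta sphere started near (10.0, 2.6) and ended near (8.1, 1.4).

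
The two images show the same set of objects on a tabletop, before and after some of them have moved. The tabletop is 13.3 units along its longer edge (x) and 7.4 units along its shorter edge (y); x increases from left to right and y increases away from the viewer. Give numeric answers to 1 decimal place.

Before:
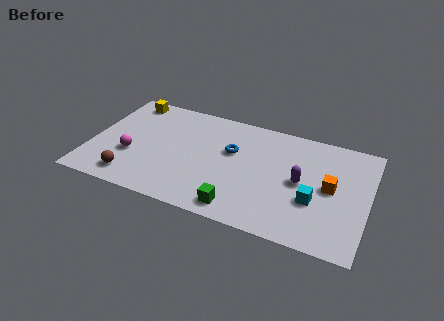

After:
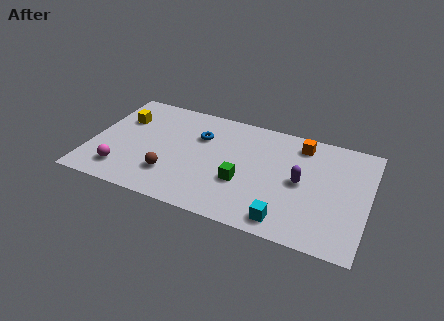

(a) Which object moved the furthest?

the orange cube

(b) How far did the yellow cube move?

1.4

The yellow cube moved from about (1.4, 6.5) to (1.3, 5.1), a distance of √(0.1² + 1.4²) ≈ 1.4.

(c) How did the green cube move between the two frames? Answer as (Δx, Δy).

(0.0, 1.7)

The green cube started near (7.4, 1.0) and ended near (7.4, 2.7).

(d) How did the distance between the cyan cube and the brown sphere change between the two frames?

-3.0

They were about 8.7 units apart before and 5.7 after — 3.0 units closer together.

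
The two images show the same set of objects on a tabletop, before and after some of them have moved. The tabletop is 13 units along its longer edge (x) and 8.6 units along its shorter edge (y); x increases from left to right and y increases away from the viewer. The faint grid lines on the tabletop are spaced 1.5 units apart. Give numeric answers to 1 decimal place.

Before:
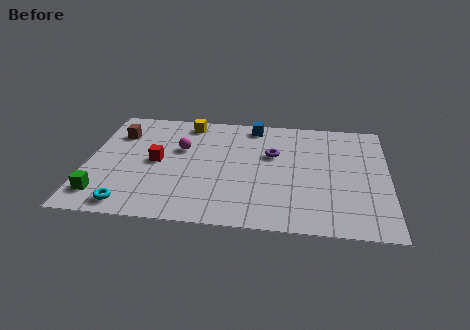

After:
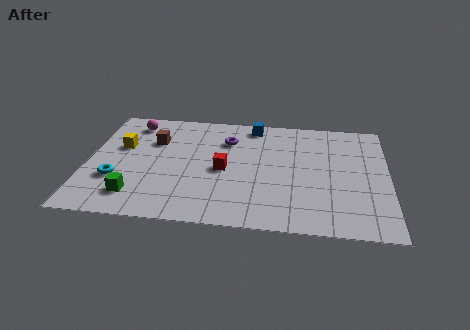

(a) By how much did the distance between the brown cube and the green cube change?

-0.5

They were about 4.7 units apart before and 4.2 after — 0.5 units closer together.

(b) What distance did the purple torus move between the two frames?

2.2

The purple torus was near (8.0, 5.4) before and (6.0, 6.3) after, so it travelled √(2.0² + 0.9²) ≈ 2.2 units.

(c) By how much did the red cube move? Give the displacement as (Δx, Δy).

(2.9, -0.3)

The red cube was at about (3.0, 4.3) and moved to about (5.9, 4.0).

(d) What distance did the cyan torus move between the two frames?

1.9

The cyan torus moved from about (2.0, 1.0) to (1.3, 2.8), a distance of √(0.7² + 1.8²) ≈ 1.9.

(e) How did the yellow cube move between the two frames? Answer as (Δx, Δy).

(-2.8, -2.2)

From the two frames, the yellow cube sits at roughly (4.2, 7.5) before and (1.4, 5.3) after.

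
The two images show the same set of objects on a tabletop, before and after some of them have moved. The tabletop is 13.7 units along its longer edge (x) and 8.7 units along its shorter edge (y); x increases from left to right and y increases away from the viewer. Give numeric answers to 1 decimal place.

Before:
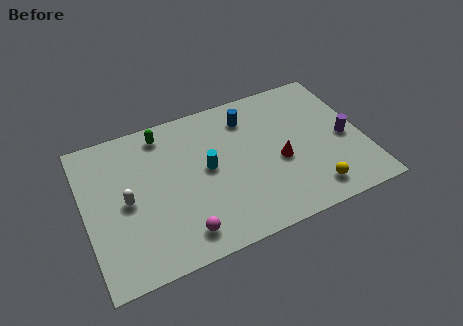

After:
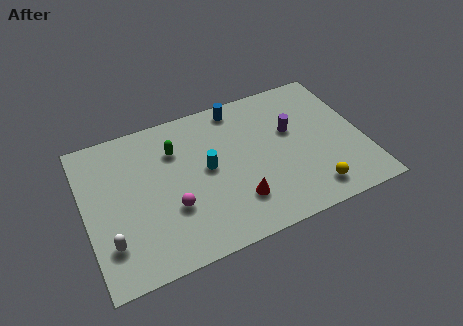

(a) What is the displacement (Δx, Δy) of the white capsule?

(-1.0, -2.0)

From the two frames, the white capsule sits at roughly (2.0, 4.2) before and (1.0, 2.2) after.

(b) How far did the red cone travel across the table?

2.7

The red cone moved from about (9.5, 3.7) to (7.2, 2.2), a distance of √(2.3² + 1.5²) ≈ 2.7.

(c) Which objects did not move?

the yellow sphere and the cyan cylinder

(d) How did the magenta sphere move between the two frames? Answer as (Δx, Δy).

(-0.3, 1.6)

The magenta sphere started near (4.4, 1.4) and ended near (4.1, 3.0).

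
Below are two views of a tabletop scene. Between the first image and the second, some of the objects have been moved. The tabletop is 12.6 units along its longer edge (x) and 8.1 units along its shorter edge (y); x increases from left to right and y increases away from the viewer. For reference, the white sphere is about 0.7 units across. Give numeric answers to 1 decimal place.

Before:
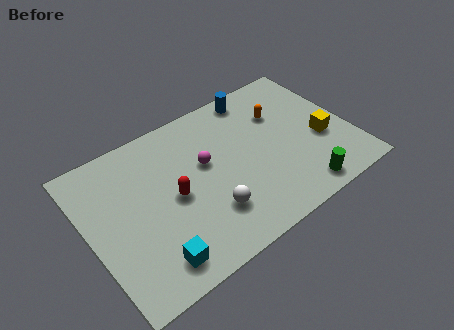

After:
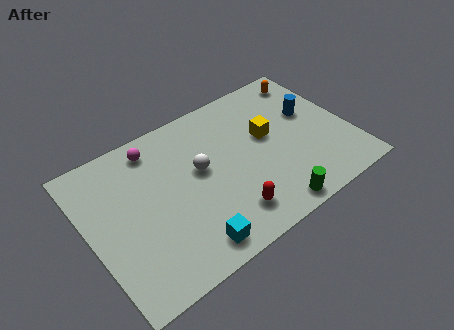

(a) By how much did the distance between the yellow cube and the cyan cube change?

-3.1

The distance was about 8.9 in the first image and 5.8 in the second, so they moved 3.1 units closer together.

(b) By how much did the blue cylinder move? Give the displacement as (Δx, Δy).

(2.3, -2.3)

The blue cylinder started near (8.7, 7.2) and ended near (11.0, 4.9).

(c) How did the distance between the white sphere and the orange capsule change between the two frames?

+1.0

They were about 5.4 units apart before and 6.4 after — 1.0 units further apart.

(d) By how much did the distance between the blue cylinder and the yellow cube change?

-2.5

They were about 4.7 units apart before and 2.2 after — 2.5 units closer together.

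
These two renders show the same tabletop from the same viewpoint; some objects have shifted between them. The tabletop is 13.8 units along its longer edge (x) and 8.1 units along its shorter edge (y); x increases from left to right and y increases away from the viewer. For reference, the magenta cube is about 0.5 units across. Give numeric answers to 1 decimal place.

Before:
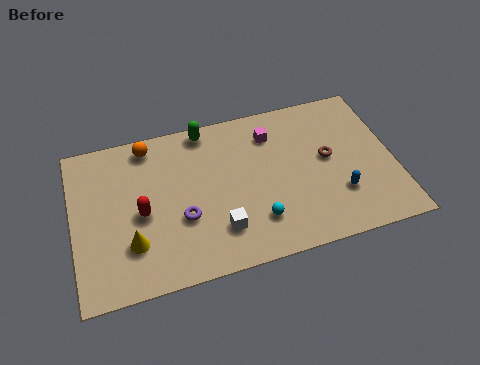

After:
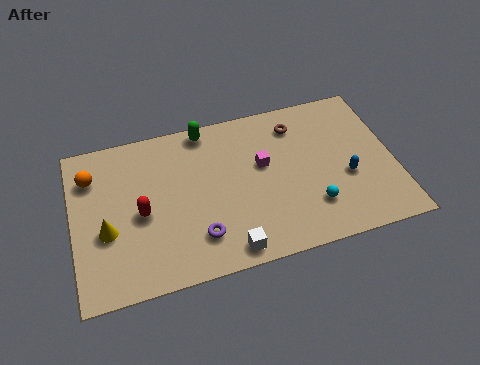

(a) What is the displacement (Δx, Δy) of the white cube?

(0.3, -1.1)

From the two frames, the white cube sits at roughly (6.1, 2.0) before and (6.4, 0.9) after.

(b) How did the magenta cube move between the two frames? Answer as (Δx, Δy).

(-0.5, -1.5)

The magenta cube started near (8.7, 6.3) and ended near (8.2, 4.8).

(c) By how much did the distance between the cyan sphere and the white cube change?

+2.3

Before: roughly 1.6 units apart; after: 3.9. That's 2.3 units further apart.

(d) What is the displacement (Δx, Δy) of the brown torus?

(-1.2, 2.1)

From the two frames, the brown torus sits at roughly (11.0, 4.4) before and (9.8, 6.5) after.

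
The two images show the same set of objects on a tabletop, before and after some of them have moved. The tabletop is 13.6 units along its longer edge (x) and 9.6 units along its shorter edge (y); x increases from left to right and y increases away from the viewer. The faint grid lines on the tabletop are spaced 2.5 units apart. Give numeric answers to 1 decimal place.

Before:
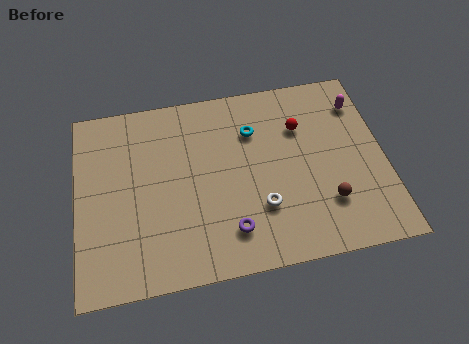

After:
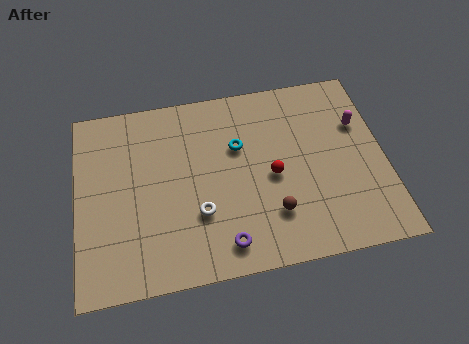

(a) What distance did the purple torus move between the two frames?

0.7

The purple torus moved from about (6.6, 2.0) to (6.3, 1.4), a distance of √(0.3² + 0.6²) ≈ 0.7.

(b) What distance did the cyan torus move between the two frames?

1.0

The cyan torus was near (7.9, 6.9) before and (7.2, 6.2) after, so it travelled √(0.7² + 0.7²) ≈ 1.0 units.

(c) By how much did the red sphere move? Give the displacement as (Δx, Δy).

(-1.4, -2.3)

The red sphere started near (10.0, 6.7) and ended near (8.6, 4.4).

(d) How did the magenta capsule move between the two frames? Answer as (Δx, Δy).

(-0.1, -1.1)

The magenta capsule started near (12.7, 7.5) and ended near (12.6, 6.4).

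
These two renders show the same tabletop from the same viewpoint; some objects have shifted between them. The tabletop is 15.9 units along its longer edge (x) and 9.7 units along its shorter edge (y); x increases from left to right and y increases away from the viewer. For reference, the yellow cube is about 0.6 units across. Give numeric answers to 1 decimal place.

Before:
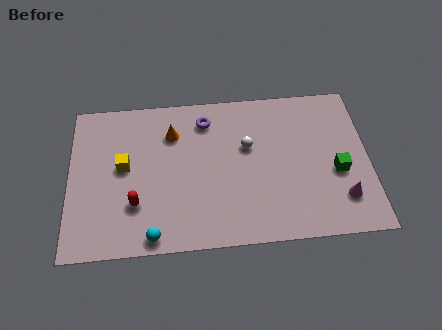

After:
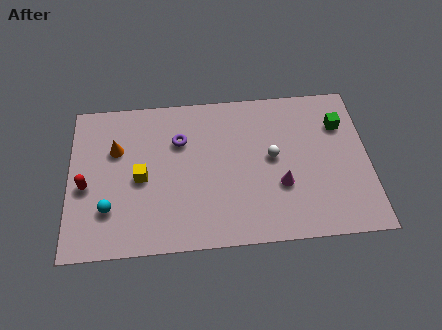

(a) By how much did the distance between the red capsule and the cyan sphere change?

-0.3

They were about 2.2 units apart before and 1.9 after — 0.3 units closer together.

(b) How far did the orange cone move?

3.1

The orange cone moved from about (5.5, 7.2) to (2.5, 6.4), a distance of √(3.0² + 0.8²) ≈ 3.1.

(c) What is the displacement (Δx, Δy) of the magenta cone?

(-3.2, 1.1)

From the two frames, the magenta cone sits at roughly (14.4, 2.3) before and (11.2, 3.4) after.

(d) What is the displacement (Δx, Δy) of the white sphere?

(1.3, -0.8)

From the two frames, the white sphere sits at roughly (9.5, 6.0) before and (10.8, 5.2) after.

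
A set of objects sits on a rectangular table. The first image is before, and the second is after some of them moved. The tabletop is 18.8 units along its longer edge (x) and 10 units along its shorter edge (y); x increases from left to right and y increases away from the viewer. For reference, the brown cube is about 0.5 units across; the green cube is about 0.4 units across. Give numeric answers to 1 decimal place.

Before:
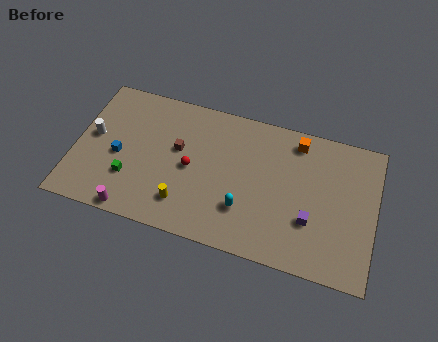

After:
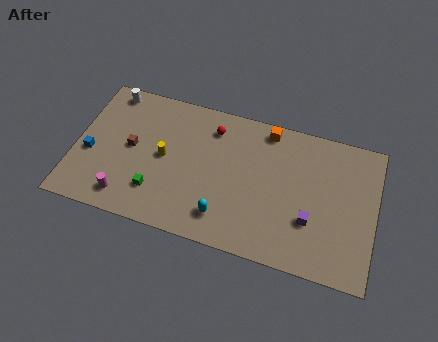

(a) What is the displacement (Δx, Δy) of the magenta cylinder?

(-0.5, 0.8)

The magenta cylinder started near (4.0, 0.8) and ended near (3.5, 1.6).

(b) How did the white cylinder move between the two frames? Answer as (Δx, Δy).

(0.7, 3.5)

The white cylinder started near (1.1, 5.4) and ended near (1.8, 8.9).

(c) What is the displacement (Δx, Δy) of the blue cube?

(-1.8, -0.3)

The blue cube was at about (2.8, 4.4) and moved to about (1.0, 4.1).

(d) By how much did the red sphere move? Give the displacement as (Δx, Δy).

(1.1, 3.2)

The red sphere was at about (7.3, 4.8) and moved to about (8.4, 8.0).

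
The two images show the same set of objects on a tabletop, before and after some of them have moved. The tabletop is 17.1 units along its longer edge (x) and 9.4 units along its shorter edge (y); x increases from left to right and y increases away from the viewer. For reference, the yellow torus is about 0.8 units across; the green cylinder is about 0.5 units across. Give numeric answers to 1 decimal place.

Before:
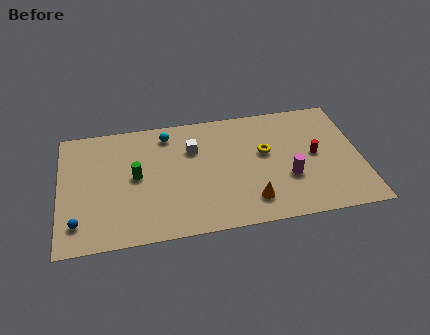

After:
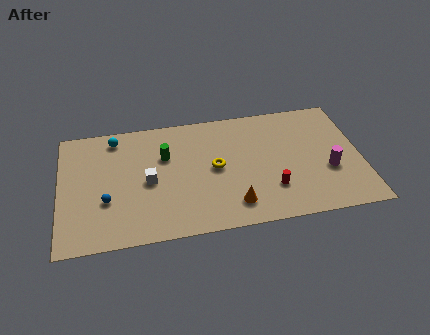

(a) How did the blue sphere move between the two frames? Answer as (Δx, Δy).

(1.6, 1.4)

The blue sphere started near (1.0, 1.9) and ended near (2.6, 3.3).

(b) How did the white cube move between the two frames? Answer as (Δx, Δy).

(-2.6, -2.1)

The white cube started near (7.6, 6.5) and ended near (5.0, 4.4).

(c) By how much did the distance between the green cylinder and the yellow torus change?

-4.3

The distance was about 7.4 in the first image and 3.1 in the second, so they moved 4.3 units closer together.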